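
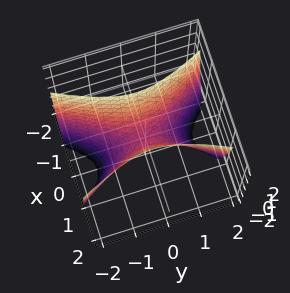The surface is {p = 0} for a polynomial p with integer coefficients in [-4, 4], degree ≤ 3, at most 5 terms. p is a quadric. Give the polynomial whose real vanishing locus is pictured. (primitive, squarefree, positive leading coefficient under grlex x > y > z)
3*x^2 - y^2 - z

1. deg p = 2.
2. Symmetries: mirror symmetry x ↦ −x ⇒ only even powers of x; the y ↦ −y reflection is a symmetry, so y appears only in even powers.
3. Checking where it meets the axes: it crosses the y-axis at the gridline y = 0; it crosses the x-axis at the gridline x = 0.
4. These observations pin down the coefficients.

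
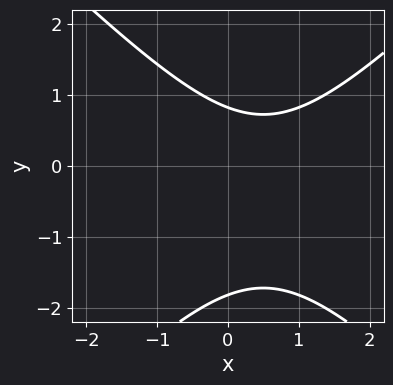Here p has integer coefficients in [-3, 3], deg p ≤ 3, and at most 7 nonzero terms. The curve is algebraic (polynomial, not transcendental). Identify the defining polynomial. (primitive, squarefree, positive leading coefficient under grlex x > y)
2*x^2 - 2*y^2 - 2*x - 2*y + 3

deg p = 2. A generic line meets the curve in up to 2 points.
Reading off the gridlines: the curve avoids every integer x-axis point in the box.
Fitting integer coefficients to these (and the overall shape) gives p.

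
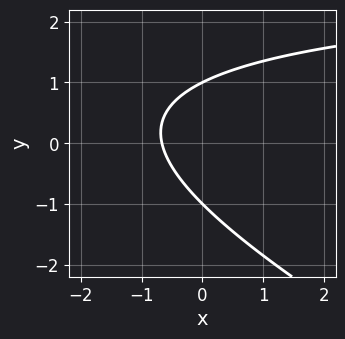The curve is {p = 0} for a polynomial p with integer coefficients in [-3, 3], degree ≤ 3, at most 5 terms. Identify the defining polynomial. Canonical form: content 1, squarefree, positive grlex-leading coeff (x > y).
x*y + 2*y^2 - 3*x - 2

1. The degree is 2 — no degree-1 curve has this shape.
2. From the visible intercepts: the y-axis gridline crossings are at y ∈ {-1, 1}.
3. Together with the visible shape, these determine p as stated.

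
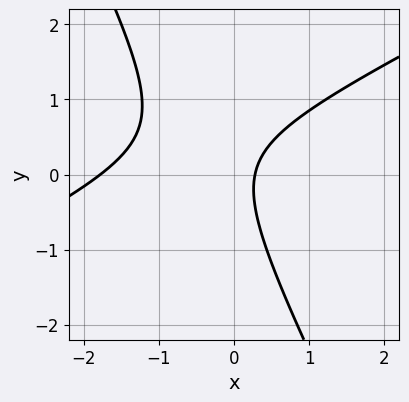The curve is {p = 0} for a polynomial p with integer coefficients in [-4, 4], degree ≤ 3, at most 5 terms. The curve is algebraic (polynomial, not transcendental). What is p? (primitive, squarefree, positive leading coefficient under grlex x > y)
(a) Degree: the shape is more complex than any degree-1 curve, so deg p = 2.
(b) Reading off the gridlines: no y-intercept at any integer in the box.
(c) Assembling these constraints gives the stated polynomial.

2*x^2 - 3*x*y - 2*y^2 + 3*x - 1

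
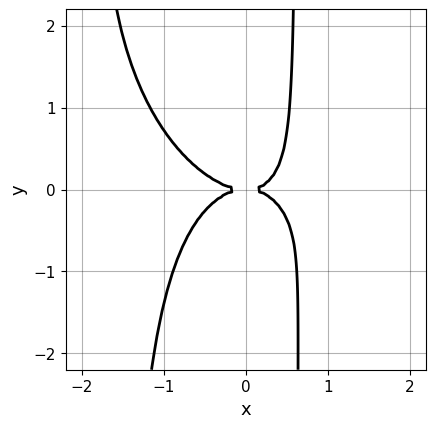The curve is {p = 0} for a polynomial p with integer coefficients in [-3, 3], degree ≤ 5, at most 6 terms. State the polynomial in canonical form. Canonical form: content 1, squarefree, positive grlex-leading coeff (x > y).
3*x^4 + 2*x^3*y + 3*x^2*y^2 + 3*x*y^2 - 3*y^2

First, the degree is 4 — no degree-3 curve has this shape.
Then, reading off the gridlines: it crosses the y-axis at the gridline y = 0; it crosses the x-axis at the gridline x = 0.
Finally, matching integer coefficients to the picture gives p.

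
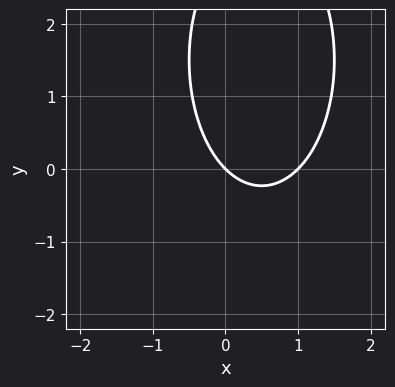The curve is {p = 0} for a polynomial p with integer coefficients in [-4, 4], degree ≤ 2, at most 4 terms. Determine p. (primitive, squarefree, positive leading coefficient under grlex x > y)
Degree: the shape is more complex than any degree-1 curve, so deg p = 2.
From the visible intercepts: one y-axis crossing is at y = 0; the x-axis gridline crossings are at x ∈ {0, 1}.
Together with the visible shape, these determine p as stated.

3*x^2 + y^2 - 3*x - 3*y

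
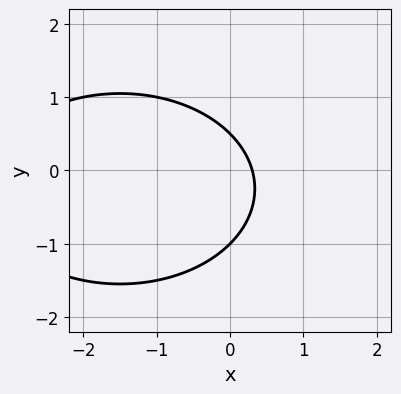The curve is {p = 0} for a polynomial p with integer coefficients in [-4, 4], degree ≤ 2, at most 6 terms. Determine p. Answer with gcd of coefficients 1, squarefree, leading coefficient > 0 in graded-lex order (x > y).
x^2 + 2*y^2 + 3*x + y - 1

1. The degree is 2 — no degree-1 curve has this shape.
2. Against the integer gridlines: it crosses the y-axis at the gridline y = -1.
3. Assembling these constraints gives the stated polynomial.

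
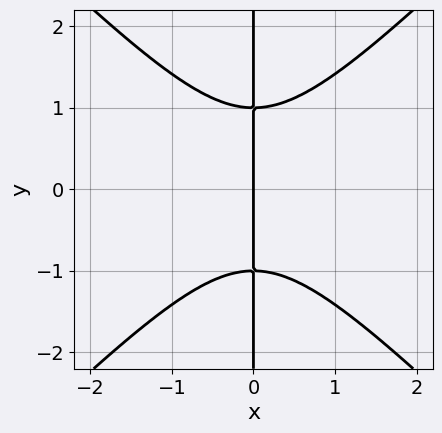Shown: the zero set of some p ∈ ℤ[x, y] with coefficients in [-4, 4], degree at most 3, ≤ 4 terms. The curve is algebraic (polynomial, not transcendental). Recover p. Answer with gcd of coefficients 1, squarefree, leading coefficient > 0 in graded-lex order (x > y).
First, the degree is 3 — a generic line meets the curve in up to 3 points.
Then, symmetries: it's symmetric under y → −y, forcing even powers of y.
Next, observable constraints: every point of the y-axis in the box is on the curve; one x-axis crossing is at x = 0.
Finally, assembling these constraints gives the stated polynomial.

x^3 - x*y^2 + x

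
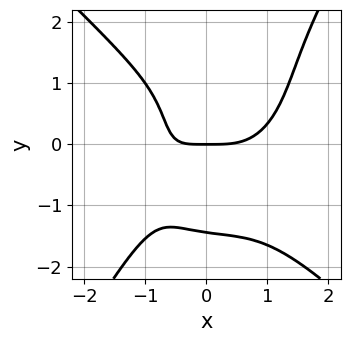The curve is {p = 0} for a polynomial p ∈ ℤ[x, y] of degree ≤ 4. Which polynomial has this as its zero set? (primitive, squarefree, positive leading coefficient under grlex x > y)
2*x^4 + x*y^3 - y^4 - 3*x*y - 3*y

First, the degree is 4 — a generic line meets the curve in up to 4 points.
Next, from the axis intercepts and sections: one x-axis crossing is at x = 0; one y-axis crossing is at y = 0.
Finally, together with the visible shape, these determine p as stated.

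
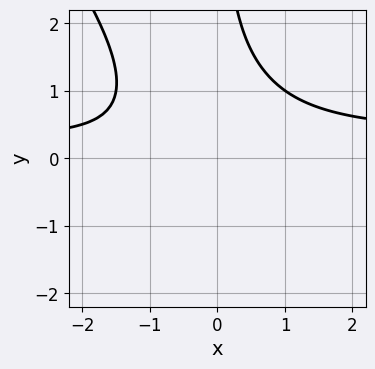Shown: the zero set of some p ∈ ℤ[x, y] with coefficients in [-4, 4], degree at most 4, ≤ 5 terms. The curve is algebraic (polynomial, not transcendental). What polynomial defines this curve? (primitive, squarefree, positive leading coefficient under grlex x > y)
3*x^2*y + 2*x*y^2 - x^2 - x - 3

1. The degree is 3 — no degree-2 curve has this shape.
2. Checking where it meets the axes: it misses every integer gridline on the x-axis; the curve avoids every integer y-axis point in the box.
3. Together with the visible shape, these determine p as stated.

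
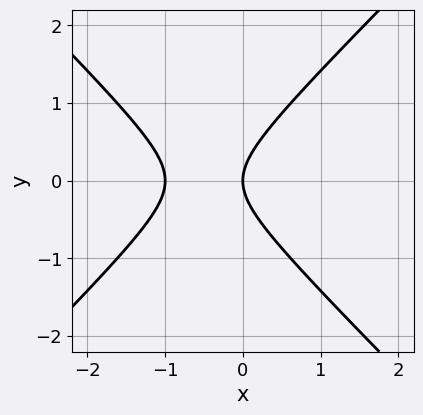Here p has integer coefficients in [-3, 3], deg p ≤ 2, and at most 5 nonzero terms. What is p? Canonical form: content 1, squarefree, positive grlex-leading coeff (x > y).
x^2 - y^2 + x

First, the degree is 2 — no degree-1 curve has this shape.
Then, symmetries: the y ↦ −y reflection is a symmetry, so y appears only in even powers.
Next, checking where it meets the axes: it meets the y-axis at y = 0 (among the integer gridlines); the x-axis gridline crossings are at x ∈ {-1, 0}.
Finally, together with the visible shape, these determine p as stated.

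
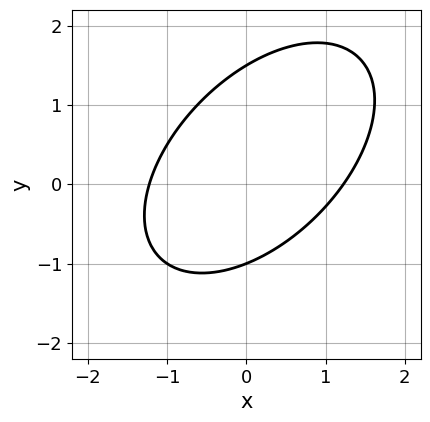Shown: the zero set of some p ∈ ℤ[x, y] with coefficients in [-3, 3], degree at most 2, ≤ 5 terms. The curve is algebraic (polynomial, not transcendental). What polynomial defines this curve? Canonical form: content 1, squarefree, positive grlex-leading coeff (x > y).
1. deg p = 2. The shape is more complex than any degree-1 curve.
2. Checking where it meets the axes: one y-axis crossing is at y = -1.
3. Together with the visible shape, these determine p as stated.

2*x^2 - 2*x*y + 2*y^2 - y - 3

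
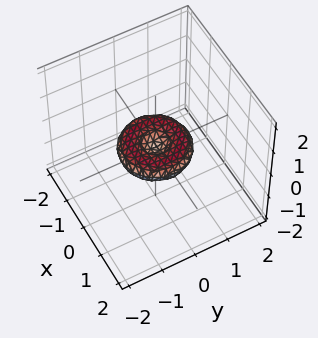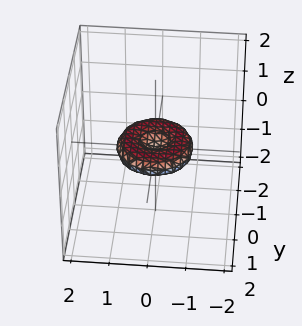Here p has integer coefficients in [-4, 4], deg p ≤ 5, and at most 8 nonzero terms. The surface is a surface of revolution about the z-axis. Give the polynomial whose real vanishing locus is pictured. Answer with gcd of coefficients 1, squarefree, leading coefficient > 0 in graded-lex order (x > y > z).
x^4 + 2*x^2*y^2 + y^4 - x^2 - y^2 + 3*z^2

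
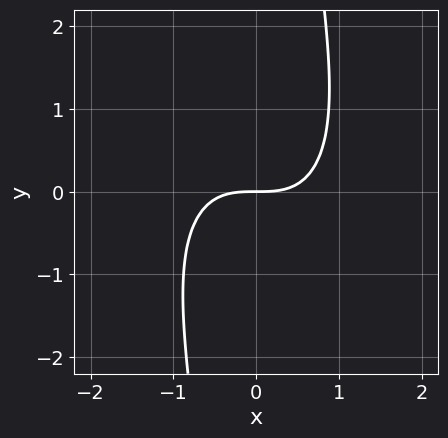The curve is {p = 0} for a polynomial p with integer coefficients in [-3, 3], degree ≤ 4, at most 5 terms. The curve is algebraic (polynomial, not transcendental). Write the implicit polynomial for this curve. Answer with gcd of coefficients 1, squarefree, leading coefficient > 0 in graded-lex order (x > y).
deg p = 3. No degree-2 curve has this shape.
Observable constraints: it crosses the x-axis at the gridline x = 0; it crosses the y-axis at the gridline y = 0.
The integer polynomial consistent with all of this is the stated p.

2*x^3 + x^2*y + x*y^2 - 3*y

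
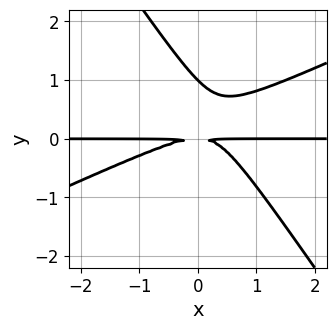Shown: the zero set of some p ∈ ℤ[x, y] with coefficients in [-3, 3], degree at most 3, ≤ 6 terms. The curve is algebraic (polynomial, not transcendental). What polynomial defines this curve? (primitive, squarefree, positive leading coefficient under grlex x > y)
The degree is 3 — the shape is more complex than any degree-2 curve.
From the axis intercepts and sections: one y-axis crossing is at y = 1; the visible x-axis segment lies entirely on the curve.
Fitting integer coefficients to these (and the overall shape) gives p.

2*x^2*y - 3*x*y^2 - 3*y^3 + 3*y^2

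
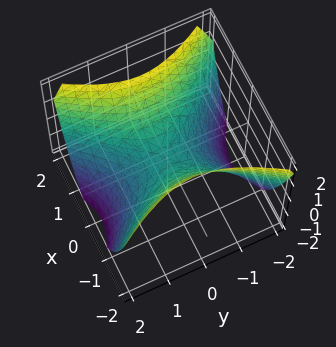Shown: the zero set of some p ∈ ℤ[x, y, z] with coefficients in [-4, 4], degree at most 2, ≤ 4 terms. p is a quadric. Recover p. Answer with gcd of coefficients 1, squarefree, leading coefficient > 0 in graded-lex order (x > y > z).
3*x^2 - 2*y^2 - 3*z

First, the degree is 2 — a hyperbolic paraboloid; a quadric.
Next, symmetries: mirror symmetry x ↦ −x ⇒ only even powers of x; mirror symmetry y ↦ −y ⇒ only even powers of y.
Then, observable constraints: it meets the y-axis at y = 0 (among the integer gridlines); it crosses the x-axis at the gridline x = 0; it meets the z-axis at z = 0 (among the integer gridlines).
Finally, the integer polynomial consistent with all of this is the stated p.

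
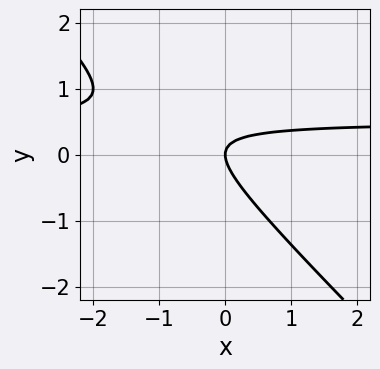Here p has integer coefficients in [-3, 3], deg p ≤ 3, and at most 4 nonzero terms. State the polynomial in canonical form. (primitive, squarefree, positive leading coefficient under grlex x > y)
2*x*y + 2*y^2 - x

1. Degree: no degree-1 curve has this shape, so deg p = 2.
2. From the visible intercepts: one x-axis crossing is at x = 0; it meets the y-axis at y = 0 (among the integer gridlines).
3. Fitting integer coefficients to these (and the overall shape) gives p.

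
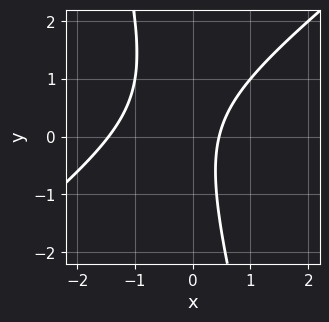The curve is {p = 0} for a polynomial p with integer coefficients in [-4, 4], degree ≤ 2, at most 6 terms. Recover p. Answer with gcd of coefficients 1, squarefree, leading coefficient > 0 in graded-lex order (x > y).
3*x^2 - 3*x*y - y^2 + 3*x - 2

1. The degree is 2 — the shape is more complex than any degree-1 curve.
2. From the visible intercepts: no y-intercept at any integer in the box.
3. Putting this together gives p.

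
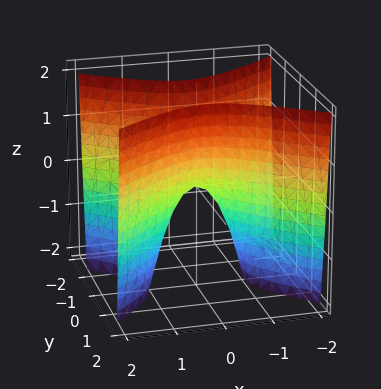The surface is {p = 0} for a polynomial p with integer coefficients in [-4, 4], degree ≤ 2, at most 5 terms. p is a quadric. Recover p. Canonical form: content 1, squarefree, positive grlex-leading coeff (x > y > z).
1. The degree is 2 — a hyperbolic paraboloid; a quadric.
2. Symmetries: mirror symmetry y ↦ −y ⇒ only even powers of y; mirror symmetry x ↦ −x ⇒ only even powers of x.
3. From the axis intercepts and sections: it crosses the z-axis at the gridline z = 0; one x-axis crossing is at x = 0; it meets the y-axis at y = 0 (among the integer gridlines).
4. The integer polynomial consistent with all of this is the stated p.

2*x^2 - 3*y^2 + z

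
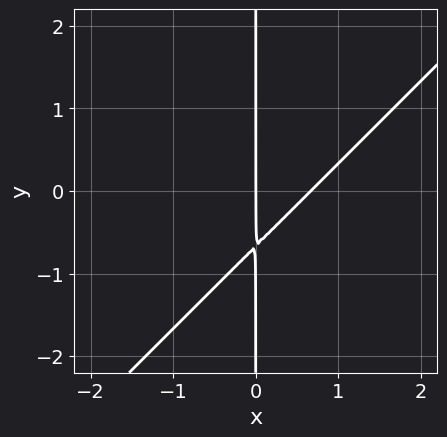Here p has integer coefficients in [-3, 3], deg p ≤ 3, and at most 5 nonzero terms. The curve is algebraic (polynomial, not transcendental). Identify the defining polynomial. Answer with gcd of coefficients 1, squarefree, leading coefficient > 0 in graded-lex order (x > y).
First, degree: a generic line meets the curve in up to 2 points, so deg p = 2.
Then, reading off the gridlines: it crosses the x-axis at the gridline x = 0; every point of the y-axis in the box is on the curve.
Finally, assembling these constraints gives the stated polynomial.

3*x^2 - 3*x*y - 2*x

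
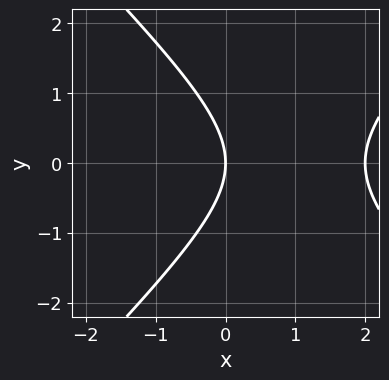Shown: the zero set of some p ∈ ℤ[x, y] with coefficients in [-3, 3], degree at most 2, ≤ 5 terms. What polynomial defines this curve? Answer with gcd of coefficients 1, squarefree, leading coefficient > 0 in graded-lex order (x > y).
x^2 - y^2 - 2*x

Degree: a generic line meets the curve in up to 2 points, so deg p = 2.
Symmetries: mirror symmetry y ↦ −y ⇒ only even powers of y.
From the visible intercepts: it meets the y-axis at y = 0 (among the integer gridlines); the x-axis gridline crossings are at x ∈ {0, 2}.
Solving for integer coefficients yields p as stated.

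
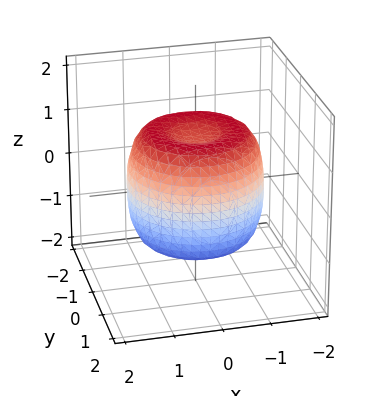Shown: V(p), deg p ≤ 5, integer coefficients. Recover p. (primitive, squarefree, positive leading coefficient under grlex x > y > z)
2*x^4 + 4*x^2*y^2 + 2*y^4 - 3*x^2 - 3*y^2 + 2*z^2 - 2

First, deg p = 4. No degree-3 surface has this shape.
Next, by symmetry, the surface is invariant under rotation about z: p = q(x² + y², z).
Then, from the visible intercepts: a circular section at z = -1 has radius between 1 and 2; among the integer gridlines, it crosses the z-axis at z ∈ {-1, 1}.
Finally, matching integer coefficients to the picture gives p.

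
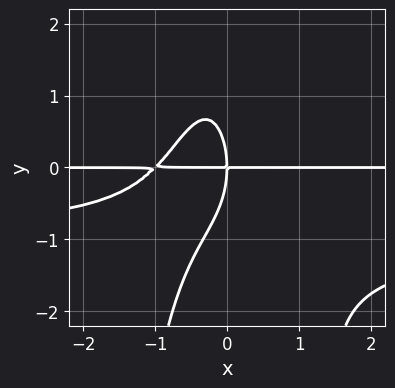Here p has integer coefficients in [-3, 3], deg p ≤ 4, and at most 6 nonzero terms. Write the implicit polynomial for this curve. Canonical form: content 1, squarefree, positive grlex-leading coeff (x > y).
3*x^2*y^2 + 3*x^2*y + y^3 + 3*x*y

First, deg p = 4. A generic line meets the curve in up to 4 points.
Then, checking where it meets the axes: every point of the x-axis in the box is on the curve; it crosses the y-axis at the gridline y = 0.
Finally, fitting integer coefficients to these (and the overall shape) gives p.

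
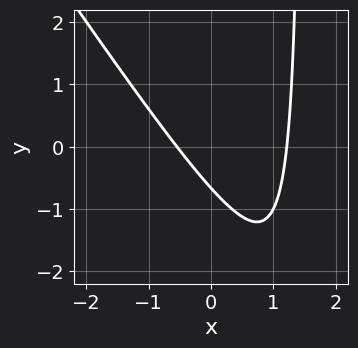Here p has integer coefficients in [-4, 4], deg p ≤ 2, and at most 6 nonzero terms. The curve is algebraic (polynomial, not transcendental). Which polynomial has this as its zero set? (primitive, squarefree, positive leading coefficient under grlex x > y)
Degree: the shape is more complex than any degree-1 curve, so deg p = 2.
The integer polynomial consistent with all of this is the stated p.

3*x^2 + 2*x*y - 2*x - 3*y - 2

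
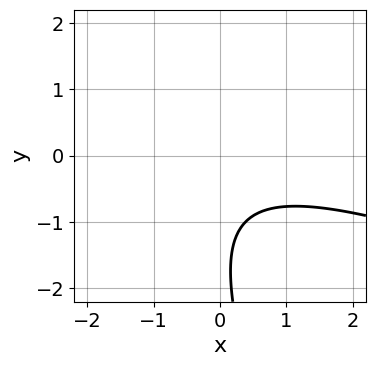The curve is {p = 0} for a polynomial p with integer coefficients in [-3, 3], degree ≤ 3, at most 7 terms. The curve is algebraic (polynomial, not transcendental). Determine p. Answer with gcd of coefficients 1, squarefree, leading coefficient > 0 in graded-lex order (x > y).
Degree: a generic line meets the curve in up to 2 points, so deg p = 2.
From the visible intercepts: it misses every integer gridline on the x-axis; it misses every integer gridline on the y-axis.
Putting this together gives p.

x^2 + 3*x*y + y^2 + 3*y + 3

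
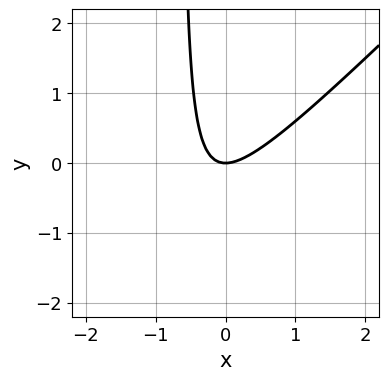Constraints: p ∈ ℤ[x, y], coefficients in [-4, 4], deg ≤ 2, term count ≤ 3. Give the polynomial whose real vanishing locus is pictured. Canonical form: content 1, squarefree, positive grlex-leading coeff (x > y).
Degree: a generic line meets the curve in up to 2 points, so deg p = 2.
From the visible intercepts: it crosses the y-axis at the gridline y = 0; it meets the x-axis at x = 0 (among the integer gridlines).
The integer polynomial consistent with all of this is the stated p.

3*x^2 - 3*x*y - 2*y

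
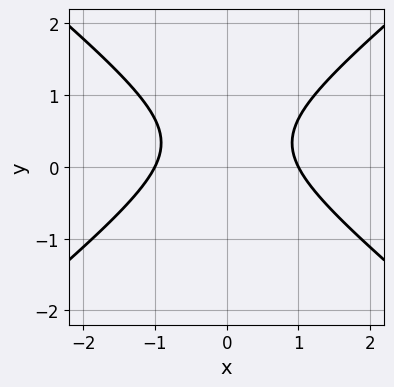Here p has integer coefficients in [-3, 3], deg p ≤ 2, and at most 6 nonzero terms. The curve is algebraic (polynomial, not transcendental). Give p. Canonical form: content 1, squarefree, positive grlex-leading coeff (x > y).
2*x^2 - 3*y^2 + 2*y - 2

First, deg p = 2.
Next, symmetries: it's symmetric under x → −x, forcing even powers of x.
Next, from the axis intercepts and sections: no y-intercept at any integer in the box; among the integer gridlines, it crosses the x-axis at x ∈ {-1, 1}.
Finally, together with the visible shape, these determine p as stated.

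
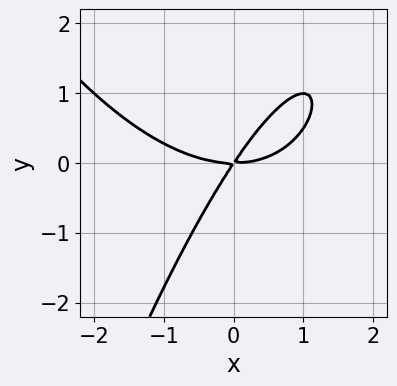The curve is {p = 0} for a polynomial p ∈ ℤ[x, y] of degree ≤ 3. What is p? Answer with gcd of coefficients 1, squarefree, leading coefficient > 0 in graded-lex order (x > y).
x^3 - 3*x*y + 2*y^2

1. The degree is 3 — the shape is more complex than any degree-2 curve.
2. Against the integer gridlines: it meets the y-axis at y = 0 (among the integer gridlines); one x-axis crossing is at x = 0.
3. Matching integer coefficients to the picture gives p.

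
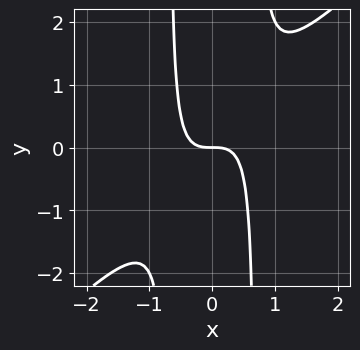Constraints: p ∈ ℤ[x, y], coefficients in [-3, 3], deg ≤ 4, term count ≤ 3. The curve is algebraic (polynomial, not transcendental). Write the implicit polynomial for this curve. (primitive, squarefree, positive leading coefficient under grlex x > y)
1. deg p = 3. The shape is more complex than any degree-2 curve.
2. Checking where it meets the axes: one x-axis crossing is at x = 0; it crosses the y-axis at the gridline y = 0.
3. Fitting integer coefficients to these (and the overall shape) gives p.

2*x^3 - 2*x^2*y + y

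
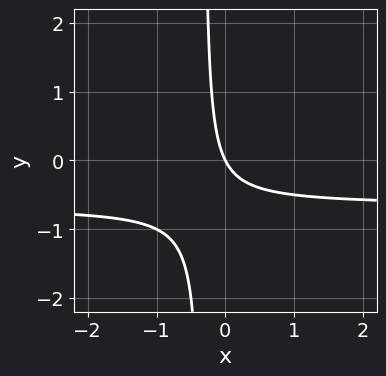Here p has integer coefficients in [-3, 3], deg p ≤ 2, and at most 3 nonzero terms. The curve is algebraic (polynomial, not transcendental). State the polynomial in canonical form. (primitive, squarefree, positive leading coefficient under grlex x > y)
1. The degree is 2 — the shape is more complex than any degree-1 curve.
2. From the visible intercepts: it crosses the x-axis at the gridline x = 0; it meets the y-axis at y = 0 (among the integer gridlines).
3. Matching integer coefficients to the picture gives p.

3*x*y + 2*x + y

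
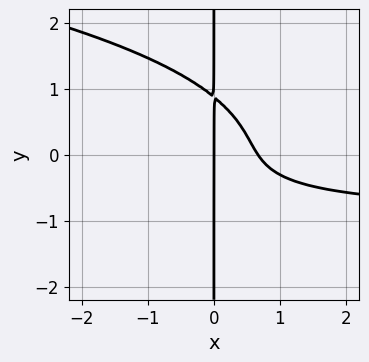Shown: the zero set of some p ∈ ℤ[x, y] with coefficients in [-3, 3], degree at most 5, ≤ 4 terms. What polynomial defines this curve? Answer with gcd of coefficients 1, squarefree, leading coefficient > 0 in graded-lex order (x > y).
3*x*y^3 + 3*x^2*y + 3*x^2 - 2*x

(a) Degree: a generic line meets the curve in up to 4 points, so deg p = 4.
(b) Checking where it meets the axes: the visible y-axis segment lies entirely on the curve; it crosses the x-axis at the gridline x = 0.
(c) These observations pin down the coefficients.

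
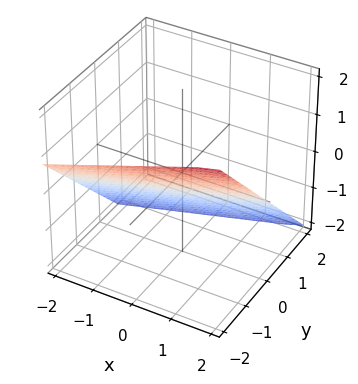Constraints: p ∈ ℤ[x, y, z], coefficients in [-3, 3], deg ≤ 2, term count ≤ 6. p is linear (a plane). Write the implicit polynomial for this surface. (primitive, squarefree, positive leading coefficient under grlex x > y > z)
deg p = 1. Every cross-section is a straight line — this is a plane.
Checking where it meets the axes: it crosses the x-axis at the gridline x = 2.
Solving for integer coefficients yields p as stated.

x - 3*y - 3*z - 2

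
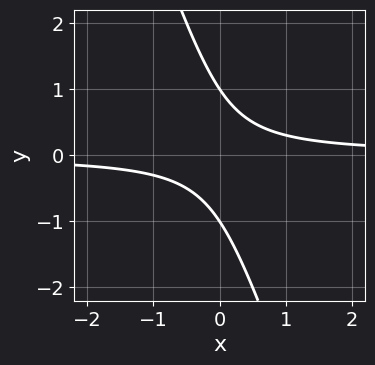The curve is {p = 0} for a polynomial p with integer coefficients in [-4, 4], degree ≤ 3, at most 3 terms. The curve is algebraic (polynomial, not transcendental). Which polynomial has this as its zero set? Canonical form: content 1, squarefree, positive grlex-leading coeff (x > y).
3*x*y + y^2 - 1

deg p = 2.
From the axis intercepts and sections: the y-axis gridline crossings are at y ∈ {-1, 1}; no x-intercept at any integer in the box.
Solving for integer coefficients yields p as stated.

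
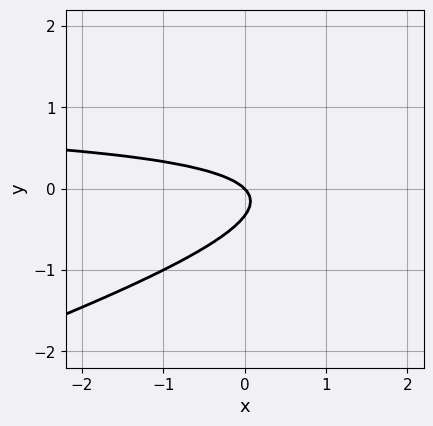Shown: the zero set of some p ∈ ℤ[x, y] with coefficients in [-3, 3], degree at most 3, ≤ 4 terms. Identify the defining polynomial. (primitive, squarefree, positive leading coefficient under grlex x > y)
(a) The degree is 2 — no degree-1 curve has this shape.
(b) From the visible intercepts: it crosses the y-axis at the gridline y = 0; it crosses the x-axis at the gridline x = 0.
(c) Fitting integer coefficients to these (and the overall shape) gives p.

x*y - 3*y^2 - x - y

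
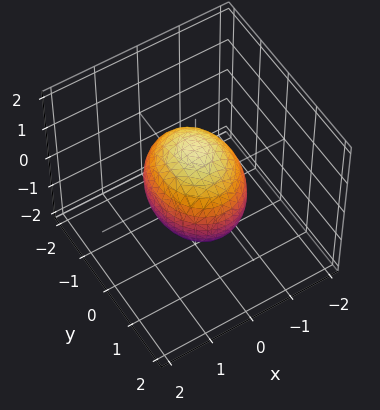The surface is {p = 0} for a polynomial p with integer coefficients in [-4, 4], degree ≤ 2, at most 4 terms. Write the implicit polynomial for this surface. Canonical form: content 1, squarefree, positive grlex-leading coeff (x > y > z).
3*x^2 + 2*y^2 + 2*z^2 - 3

First, the degree is 2 — bounded and convex; a quadric.
Next, symmetries: the x ↦ −x reflection is a symmetry, so x appears only in even powers; the z ↦ −z reflection is a symmetry, so z appears only in even powers; mirror symmetry y ↦ −y ⇒ only even powers of y.
Then, checking where it meets the axes: the x-axis gridline crossings are at x ∈ {-1, 1}.
Finally, putting this together gives p.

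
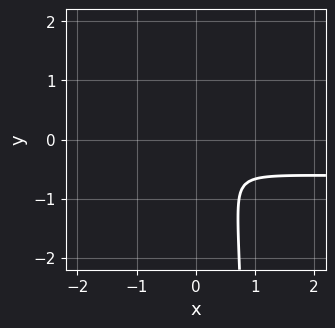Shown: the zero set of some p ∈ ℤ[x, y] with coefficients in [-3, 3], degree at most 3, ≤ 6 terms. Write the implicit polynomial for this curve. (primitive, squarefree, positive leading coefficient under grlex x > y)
1. Degree: a generic line meets the curve in up to 3 points, so deg p = 3.
2. Putting this together gives p.

3*x^2*y - 2*x*y^2 + 2*x^2 + 2*y^2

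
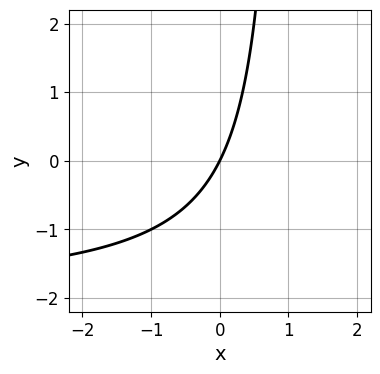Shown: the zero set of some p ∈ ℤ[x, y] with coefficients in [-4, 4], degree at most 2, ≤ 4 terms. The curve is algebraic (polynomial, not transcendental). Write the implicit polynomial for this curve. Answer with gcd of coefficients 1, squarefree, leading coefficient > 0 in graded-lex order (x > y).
x*y + 2*x - y

(a) Degree: no degree-1 curve has this shape, so deg p = 2.
(b) Reading off the gridlines: one y-axis crossing is at y = 0; one x-axis crossing is at x = 0.
(c) These observations pin down the coefficients.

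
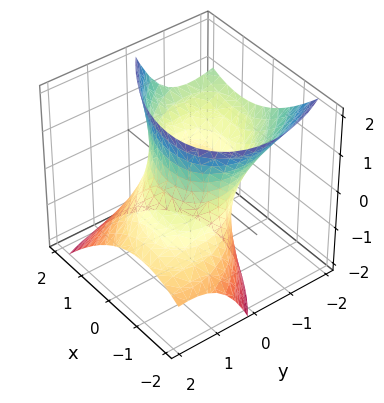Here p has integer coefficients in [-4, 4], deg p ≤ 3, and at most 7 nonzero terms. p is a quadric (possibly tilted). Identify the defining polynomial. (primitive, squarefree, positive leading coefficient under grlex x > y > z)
The degree is 2 — no degree-1 surface has this shape.
From the visible intercepts: it misses every integer gridline on the z-axis.
These observations pin down the coefficients.

2*x^2 + 2*x*y + 2*y^2 + 3*y*z - z^2 - 3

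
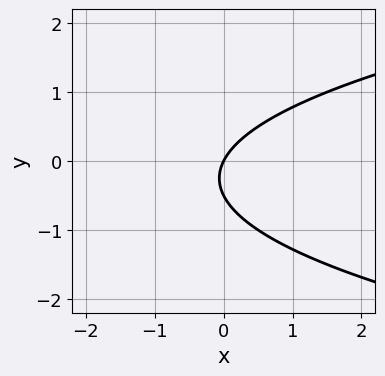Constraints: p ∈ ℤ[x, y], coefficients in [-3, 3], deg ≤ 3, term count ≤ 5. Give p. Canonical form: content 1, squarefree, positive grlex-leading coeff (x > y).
deg p = 2. The shape is more complex than any degree-1 curve.
Reading off the gridlines: it crosses the y-axis at the gridline y = 0; one x-axis crossing is at x = 0.
Fitting integer coefficients to these (and the overall shape) gives p.

2*y^2 - 2*x + y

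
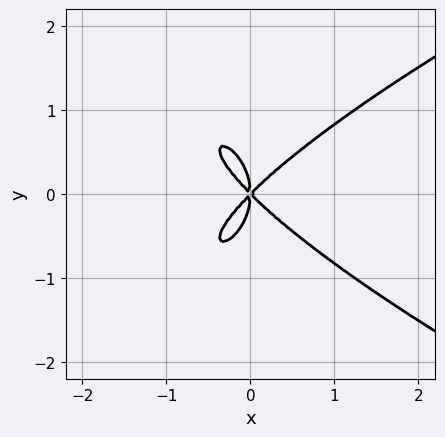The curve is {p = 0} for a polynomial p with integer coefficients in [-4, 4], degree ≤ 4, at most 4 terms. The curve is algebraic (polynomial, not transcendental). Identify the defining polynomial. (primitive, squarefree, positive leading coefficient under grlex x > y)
The degree is 4 — the shape is more complex than any degree-3 curve.
Symmetries: mirror symmetry y ↦ −y ⇒ only even powers of y.
Observable constraints: it meets the x-axis at x = 0 (among the integer gridlines); it crosses the y-axis at the gridline y = 0.
Solving for integer coefficients yields p as stated.

2*y^4 - 3*x^3 + 3*x*y^2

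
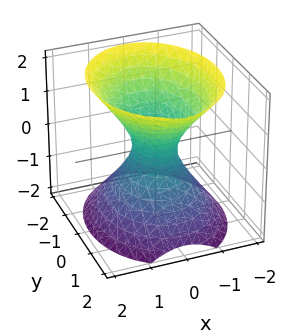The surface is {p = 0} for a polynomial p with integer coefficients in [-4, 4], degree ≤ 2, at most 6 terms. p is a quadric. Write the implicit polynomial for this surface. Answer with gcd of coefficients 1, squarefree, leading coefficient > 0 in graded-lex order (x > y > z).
1. Degree: one connected sheet with a waist; a quadric, so deg p = 2.
2. Symmetries: it's symmetric under y → −y, forcing even powers of y; it's symmetric under x → −x, forcing even powers of x; it's symmetric under z → −z, forcing even powers of z.
3. Against the integer gridlines: no z-intercept at any integer in the box.
4. Putting this together gives p.

3*x^2 + 2*y^2 - 2*z^2 - 1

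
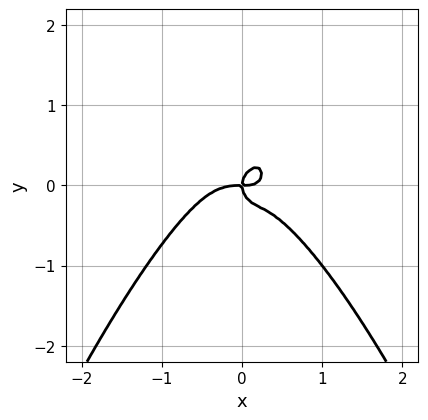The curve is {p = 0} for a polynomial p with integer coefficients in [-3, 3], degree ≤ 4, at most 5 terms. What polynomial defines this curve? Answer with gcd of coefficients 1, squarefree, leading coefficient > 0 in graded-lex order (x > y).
First, degree: the shape is more complex than any degree-3 curve, so deg p = 4.
Next, against the integer gridlines: it meets the y-axis at y = 0 (among the integer gridlines); it meets the x-axis at x = 0 (among the integer gridlines).
Finally, putting this together gives p.

3*x^4 + 2*x^2*y + 2*y^3 - x*y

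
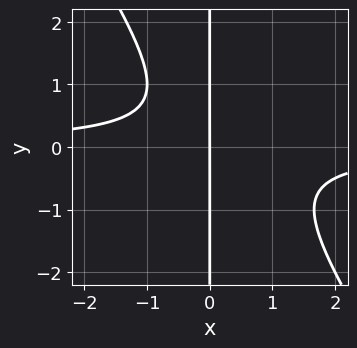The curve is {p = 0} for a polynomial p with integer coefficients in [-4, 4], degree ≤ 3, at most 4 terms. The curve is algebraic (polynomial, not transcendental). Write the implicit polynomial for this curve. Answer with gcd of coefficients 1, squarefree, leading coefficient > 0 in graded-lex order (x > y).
1. Degree: no degree-2 curve has this shape, so deg p = 3.
2. Observable constraints: it meets the x-axis at x = 0 (among the integer gridlines); every point of the y-axis in the box is on the curve.
3. Matching integer coefficients to the picture gives p.

3*x^2*y + 2*x*y^2 - x*y + 2*x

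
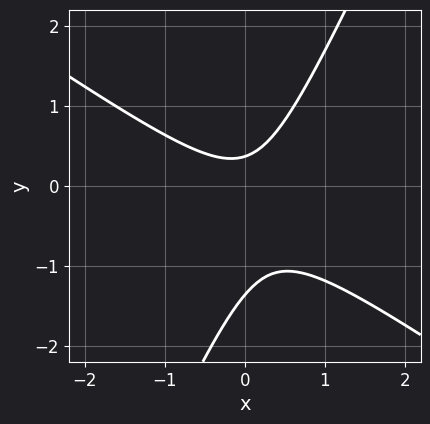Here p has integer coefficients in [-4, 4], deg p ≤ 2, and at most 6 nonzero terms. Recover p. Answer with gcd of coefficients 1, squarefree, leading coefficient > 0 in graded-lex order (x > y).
3*x^2 + 3*x*y - 2*y^2 - 2*y + 1

(a) The degree is 2 — the shape is more complex than any degree-1 curve.
(b) Observable constraints: the curve avoids every integer x-axis point in the box.
(c) Fitting integer coefficients to these (and the overall shape) gives p.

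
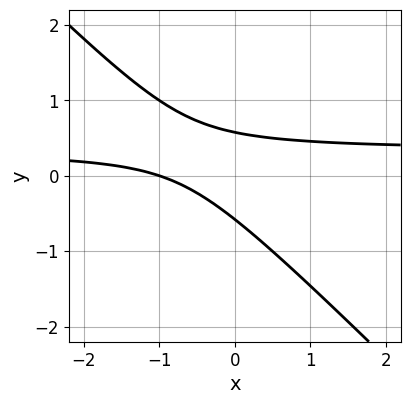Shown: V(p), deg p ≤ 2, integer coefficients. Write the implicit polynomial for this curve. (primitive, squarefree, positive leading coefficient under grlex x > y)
The degree is 2 — a generic line meets the curve in up to 2 points.
Checking where it meets the axes: one x-axis crossing is at x = -1.
Assembling these constraints gives the stated polynomial.

3*x*y + 3*y^2 - x - 1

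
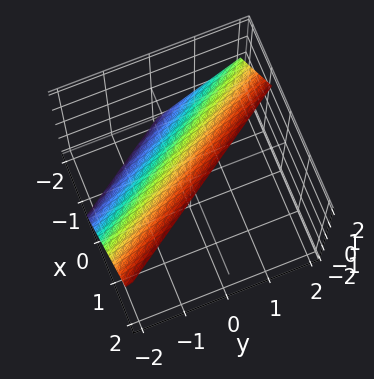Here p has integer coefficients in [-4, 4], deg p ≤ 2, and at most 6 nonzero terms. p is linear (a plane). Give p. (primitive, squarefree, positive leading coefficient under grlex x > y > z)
3*x + 2*y - 2*z + 2

Degree: every cross-section is a straight line — this is a plane, so deg p = 1.
From the axis intercepts and sections: one y-axis crossing is at y = -1; it crosses the z-axis at the gridline z = 1.
Solving for integer coefficients yields p as stated.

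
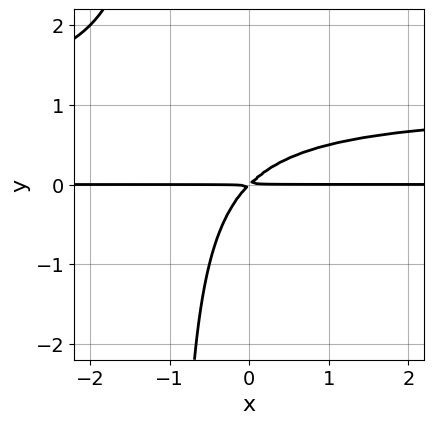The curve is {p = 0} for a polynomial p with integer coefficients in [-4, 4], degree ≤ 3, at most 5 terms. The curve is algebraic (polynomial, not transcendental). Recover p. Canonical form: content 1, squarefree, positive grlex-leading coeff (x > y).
x*y^2 - x*y + y^2

1. Degree: the shape is more complex than any degree-2 curve, so deg p = 3.
2. From the visible intercepts: every point of the x-axis in the box is on the curve.
3. Matching integer coefficients to the picture gives p.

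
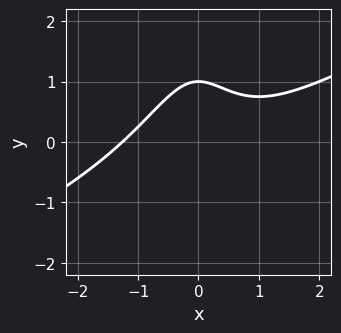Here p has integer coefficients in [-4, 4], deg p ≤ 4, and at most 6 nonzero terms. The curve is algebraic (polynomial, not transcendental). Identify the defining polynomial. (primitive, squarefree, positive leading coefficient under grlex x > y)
First, deg p = 3.
Then, checking where it meets the axes: it crosses the y-axis at the gridline y = 1.
Finally, solving for integer coefficients yields p as stated.

x^3 - 2*x^2*y - 2*y + 2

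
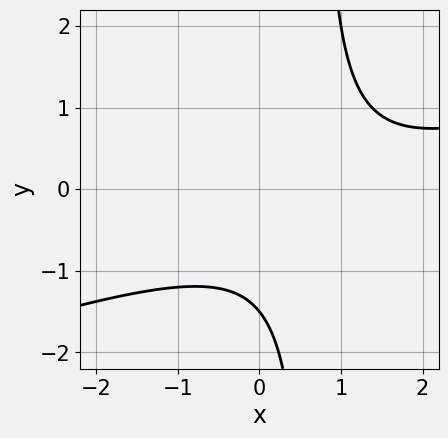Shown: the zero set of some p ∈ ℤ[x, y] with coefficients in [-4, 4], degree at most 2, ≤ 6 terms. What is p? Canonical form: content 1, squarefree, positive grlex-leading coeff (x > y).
1. The degree is 2 — the shape is more complex than any degree-1 curve.
2. From the visible intercepts: the curve avoids every integer x-axis point in the box.
3. Fitting integer coefficients to these (and the overall shape) gives p.

x^2 - 3*x*y - 2*x + 2*y + 3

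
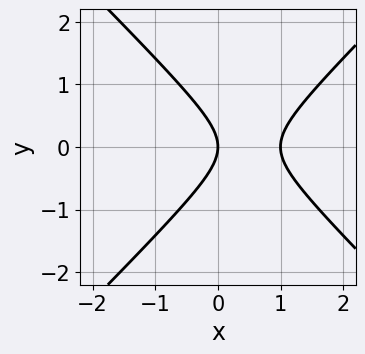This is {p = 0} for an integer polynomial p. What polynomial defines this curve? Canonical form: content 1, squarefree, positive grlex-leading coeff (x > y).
x^2 - y^2 - x

1. deg p = 2.
2. Symmetries: it's symmetric under y → −y, forcing even powers of y.
3. Observable constraints: it crosses the y-axis at the gridline y = 0; among the integer gridlines, it crosses the x-axis at x ∈ {0, 1}.
4. Solving for integer coefficients yields p as stated.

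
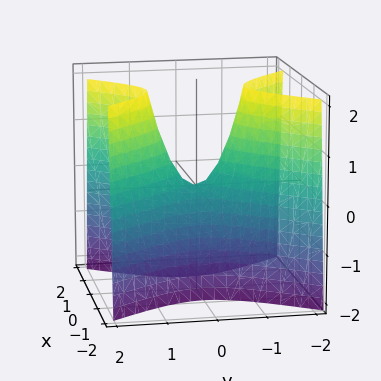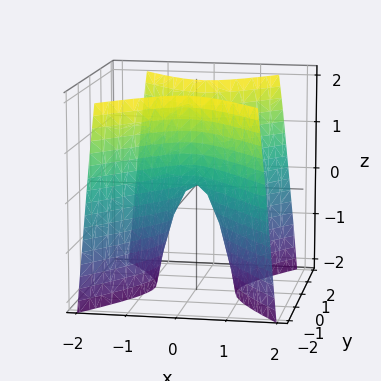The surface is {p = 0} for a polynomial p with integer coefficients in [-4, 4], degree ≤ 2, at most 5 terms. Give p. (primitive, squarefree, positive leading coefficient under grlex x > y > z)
1. The degree is 2 — a hyperbolic paraboloid; a quadric.
2. Symmetries: the y ↦ −y reflection is a symmetry, so y appears only in even powers; it's symmetric under x → −x, forcing even powers of x.
3. Observable constraints: it crosses the x-axis at the gridline x = 0; one z-axis crossing is at z = 0; it meets the y-axis at y = 0 (among the integer gridlines).
4. Assembling these constraints gives the stated polynomial.

3*x^2 - 2*y^2 + z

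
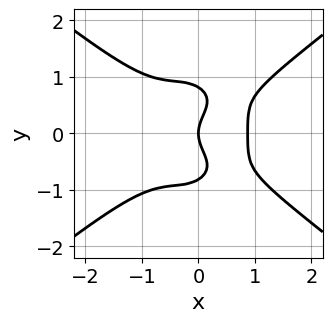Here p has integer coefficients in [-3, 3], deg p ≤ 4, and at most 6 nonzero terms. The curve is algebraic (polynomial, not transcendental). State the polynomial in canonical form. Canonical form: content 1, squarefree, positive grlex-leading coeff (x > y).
The degree is 4 — the shape is more complex than any degree-3 curve.
Symmetries: the y ↦ −y reflection is a symmetry, so y appears only in even powers.
From the visible intercepts: one y-axis crossing is at y = 0; it crosses the x-axis at the gridline x = 0.
Putting this together gives p.

3*x^4 - 3*x^2*y^2 - 3*y^4 + 2*y^2 - 2*x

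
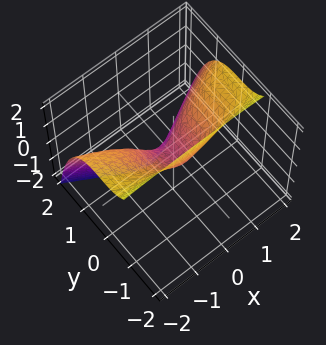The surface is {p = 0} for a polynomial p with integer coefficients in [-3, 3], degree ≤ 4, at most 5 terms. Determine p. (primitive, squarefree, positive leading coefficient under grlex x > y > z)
First, degree: a generic line meets the surface in up to 3 points, so deg p = 3.
Next, from the visible intercepts: it meets the y-axis at y = 0 (among the integer gridlines); one x-axis crossing is at x = 0.
Finally, fitting integer coefficients to these (and the overall shape) gives p.

x^2*z + 3*y^3 - 2*x^2 + z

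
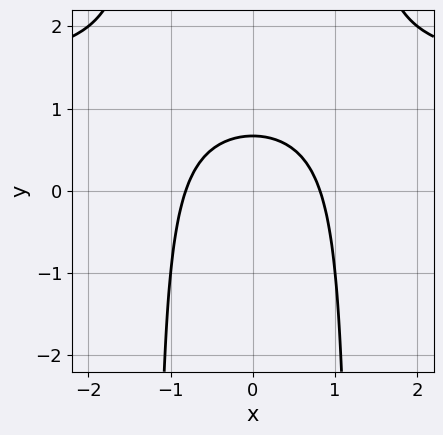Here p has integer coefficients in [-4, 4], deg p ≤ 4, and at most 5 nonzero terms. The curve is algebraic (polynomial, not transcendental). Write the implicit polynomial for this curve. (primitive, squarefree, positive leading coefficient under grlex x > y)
1. deg p = 3.
2. Symmetries: the x ↦ −x reflection is a symmetry, so x appears only in even powers.
3. Solving for integer coefficients yields p as stated.

2*x^2*y - 3*x^2 - 3*y + 2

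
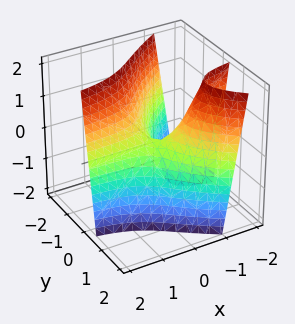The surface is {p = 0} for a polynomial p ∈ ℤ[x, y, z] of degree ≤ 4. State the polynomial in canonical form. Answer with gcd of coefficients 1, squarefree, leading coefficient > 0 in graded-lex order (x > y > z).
y^3 + 3*x*y + z

1. The degree is 3 — the shape is more complex than any degree-2 surface.
2. Reading off the gridlines: the visible x-axis segment lies entirely on the surface; one z-axis crossing is at z = 0; it meets the y-axis at y = 0 (among the integer gridlines).
3. Matching integer coefficients to the picture gives p.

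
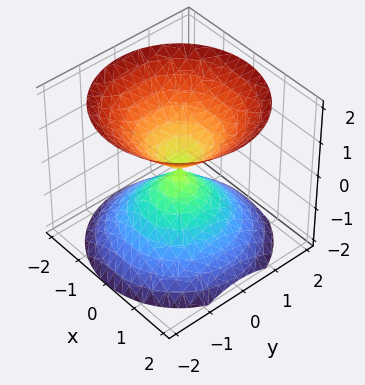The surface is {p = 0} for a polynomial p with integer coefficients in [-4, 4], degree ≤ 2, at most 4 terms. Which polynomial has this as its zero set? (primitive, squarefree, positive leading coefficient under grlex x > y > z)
I count 2 distinct pieces. They look like related sheets of one shape, so recover p as a whole.
The degree is 2 — two nappes meeting at a single point; a quadric.
Symmetries: rotational symmetry about the z-axis ⇒ p depends on x, y only through x² + y²; it's symmetric under z → −z, forcing even powers of z.
From the axis intercepts and sections: a circular section at z = -1 has radius exactly 1; it crosses the z-axis at the gridline z = 0.
Putting this together gives p.

x^2 + y^2 - z^2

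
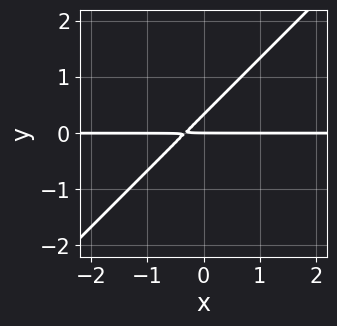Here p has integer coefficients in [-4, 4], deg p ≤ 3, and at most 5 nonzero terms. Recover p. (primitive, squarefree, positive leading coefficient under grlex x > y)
First, the degree is 2 — no degree-1 curve has this shape.
Then, checking where it meets the axes: the visible x-axis segment lies entirely on the curve; one y-axis crossing is at y = 0.
Finally, the integer polynomial consistent with all of this is the stated p.

3*x*y - 3*y^2 + y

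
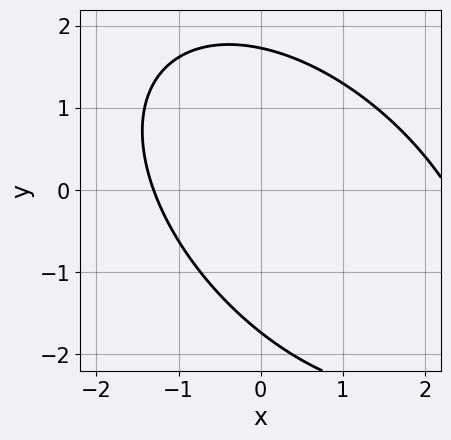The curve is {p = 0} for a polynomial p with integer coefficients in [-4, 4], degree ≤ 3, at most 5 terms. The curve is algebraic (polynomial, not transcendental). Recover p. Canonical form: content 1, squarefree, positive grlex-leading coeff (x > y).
x^2 + x*y + y^2 - x - 3

(a) Degree: a generic line meets the curve in up to 2 points, so deg p = 2.
(b) The integer polynomial consistent with all of this is the stated p.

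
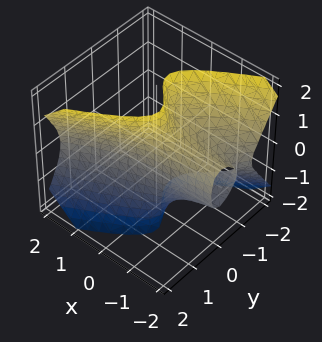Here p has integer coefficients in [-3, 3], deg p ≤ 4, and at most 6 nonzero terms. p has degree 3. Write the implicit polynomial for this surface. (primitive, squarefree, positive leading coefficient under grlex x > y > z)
2*x*y^2 + x*z^2 - 3*y^3 + y*z^2 + 1

Degree: a generic line meets the surface in up to 3 points, so deg p = 3.
Against the integer gridlines: it misses every integer gridline on the z-axis; no x-intercept at any integer in the box.
Together with the visible shape, these determine p as stated.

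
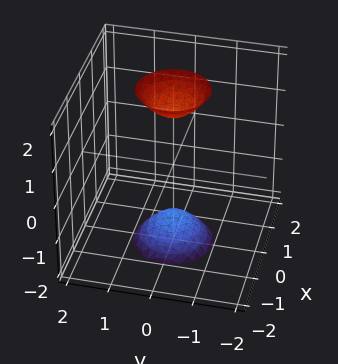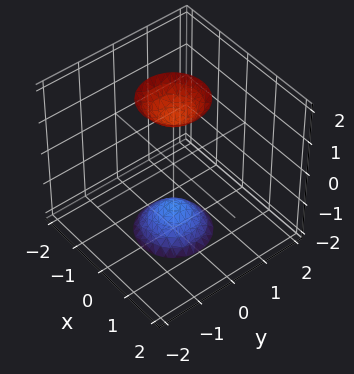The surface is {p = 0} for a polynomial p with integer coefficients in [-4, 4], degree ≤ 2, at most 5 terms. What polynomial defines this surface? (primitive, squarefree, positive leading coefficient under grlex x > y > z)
1. I count 2 distinct pieces. Treating them together as one polynomial.
2. Degree: a generic line meets the surface in up to 2 points, so deg p = 2.
3. Symmetry: the z-axis is an axis of rotation, so x and y enter only as x² + y².
4. Checking where it meets the axes: a circular section at z = -2 has radius between 0 and 1; it misses every integer gridline on the y-axis.
5. Together with the visible shape, these determine p as stated.

3*x^2 + 3*y^2 - z^2 + 2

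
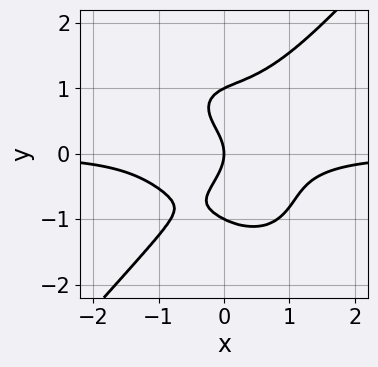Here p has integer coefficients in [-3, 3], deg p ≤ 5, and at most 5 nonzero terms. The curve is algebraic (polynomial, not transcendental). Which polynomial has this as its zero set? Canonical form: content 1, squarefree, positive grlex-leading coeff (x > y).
3*x^3*y - 2*y^4 + 2*y^2 + 2*x

(a) deg p = 4.
(b) Observable constraints: among the integer gridlines, it crosses the y-axis at y ∈ {-1, 0, 1}; one x-axis crossing is at x = 0.
(c) These observations pin down the coefficients.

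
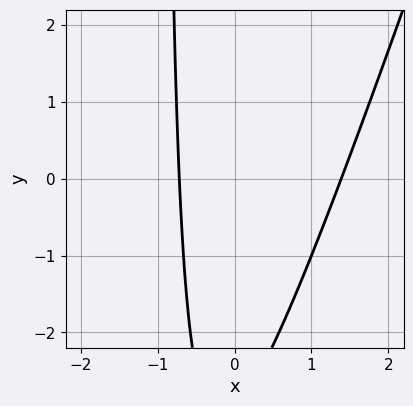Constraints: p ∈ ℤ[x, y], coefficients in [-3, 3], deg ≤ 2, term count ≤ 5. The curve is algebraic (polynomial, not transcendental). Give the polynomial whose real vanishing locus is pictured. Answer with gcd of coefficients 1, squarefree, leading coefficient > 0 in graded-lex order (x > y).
First, deg p = 2. No degree-1 curve has this shape.
Next, reading off the gridlines: no y-intercept at any integer in the box.
Finally, matching integer coefficients to the picture gives p.

3*x^2 - x*y - 2*x - y - 3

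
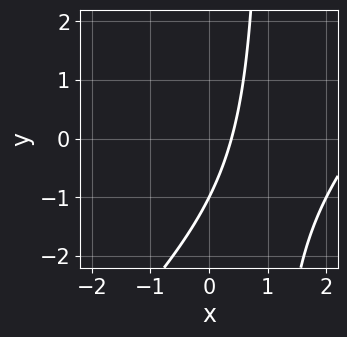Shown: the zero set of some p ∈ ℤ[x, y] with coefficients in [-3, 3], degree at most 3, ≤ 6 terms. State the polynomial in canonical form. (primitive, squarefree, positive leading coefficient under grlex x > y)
First, the degree is 2 — no degree-1 curve has this shape.
Then, from the axis intercepts and sections: it meets the y-axis at y = -1 (among the integer gridlines).
Finally, together with the visible shape, these determine p as stated.

x^2 - x*y - 3*x + y + 1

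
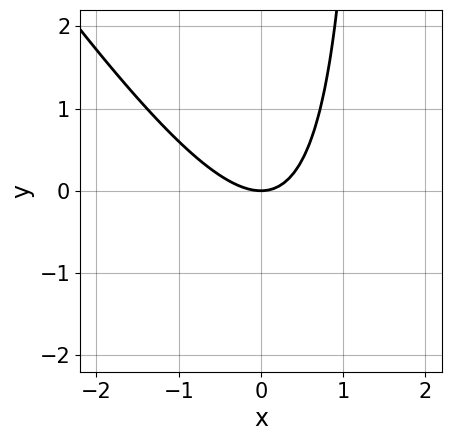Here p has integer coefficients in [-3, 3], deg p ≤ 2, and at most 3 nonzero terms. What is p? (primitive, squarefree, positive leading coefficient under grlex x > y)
3*x^2 + 2*x*y - 3*y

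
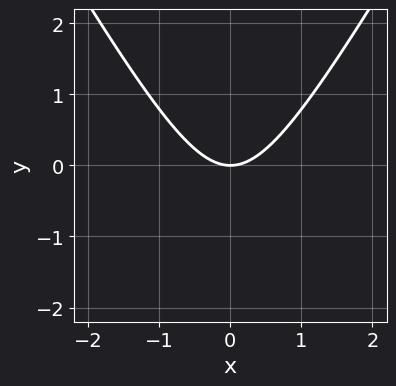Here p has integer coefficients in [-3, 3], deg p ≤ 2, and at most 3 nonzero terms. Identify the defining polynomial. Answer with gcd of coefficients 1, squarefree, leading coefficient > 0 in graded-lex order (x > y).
1. Degree: the shape is more complex than any degree-1 curve, so deg p = 2.
2. Symmetries: mirror symmetry x ↦ −x ⇒ only even powers of x.
3. Observable constraints: it crosses the y-axis at the gridline y = 0; it crosses the x-axis at the gridline x = 0.
4. These observations pin down the coefficients.

3*x^2 - y^2 - 3*y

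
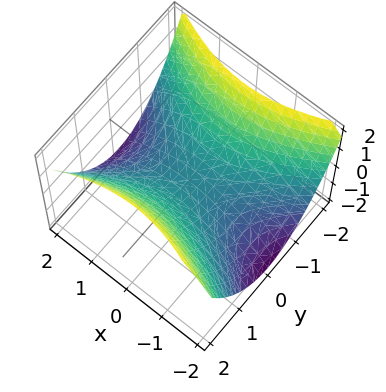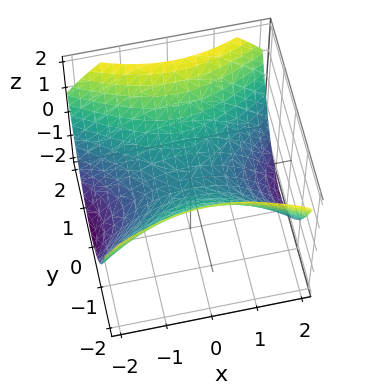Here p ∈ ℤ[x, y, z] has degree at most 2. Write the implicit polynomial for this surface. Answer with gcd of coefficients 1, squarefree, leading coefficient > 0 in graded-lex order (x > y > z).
1. Degree: a saddle surface; a quadric, so deg p = 2.
2. Symmetries: mirror symmetry y ↦ −y ⇒ only even powers of y; mirror symmetry x ↦ −x ⇒ only even powers of x.
3. Checking where it meets the axes: it meets the y-axis at y = 0 (among the integer gridlines); it meets the x-axis at x = 0 (among the integer gridlines); it crosses the z-axis at the gridline z = 0.
4. The integer polynomial consistent with all of this is the stated p.

x^2 - 2*y^2 + 3*z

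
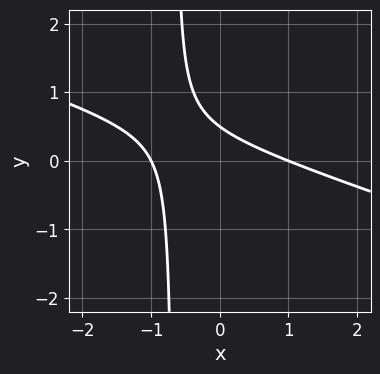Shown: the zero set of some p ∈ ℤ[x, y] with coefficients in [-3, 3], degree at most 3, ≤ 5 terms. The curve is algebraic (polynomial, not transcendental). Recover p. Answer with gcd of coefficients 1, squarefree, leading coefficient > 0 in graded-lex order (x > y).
x^2 + 3*x*y + 2*y - 1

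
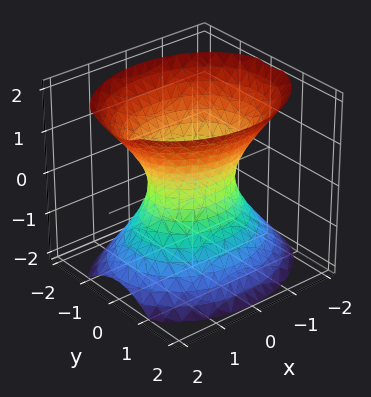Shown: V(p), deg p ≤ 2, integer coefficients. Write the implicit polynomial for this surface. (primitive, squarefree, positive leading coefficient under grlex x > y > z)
2*x^2 + 3*y^2 - 2*z^2 - 2

First, deg p = 2. An hourglass — one-sheet hyperboloid; a quadric.
Next, symmetries: it's symmetric under y → −y, forcing even powers of y; it's symmetric under z → −z, forcing even powers of z; it's symmetric under x → −x, forcing even powers of x.
Next, against the integer gridlines: the x-axis gridline crossings are at x ∈ {-1, 1}; no z-intercept at any integer in the box.
Finally, matching integer coefficients to the picture gives p.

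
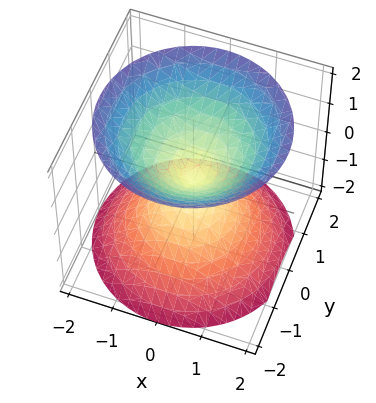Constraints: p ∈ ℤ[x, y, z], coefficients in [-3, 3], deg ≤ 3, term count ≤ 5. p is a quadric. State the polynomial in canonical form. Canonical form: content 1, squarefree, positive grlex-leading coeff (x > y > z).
1. I count 2 distinct pieces. They look like related sheets of one shape, so recover p as a whole.
2. The degree is 2 — a double cone through the origin; a quadric.
3. Symmetries: mirror symmetry z ↦ −z ⇒ only even powers of z; rotational symmetry about the z-axis ⇒ p depends on x, y only through x² + y².
4. From the visible intercepts: one y-axis crossing is at y = 0; it crosses the x-axis at the gridline x = 0.
5. Solving for integer coefficients yields p as stated.

x^2 + y^2 - z^2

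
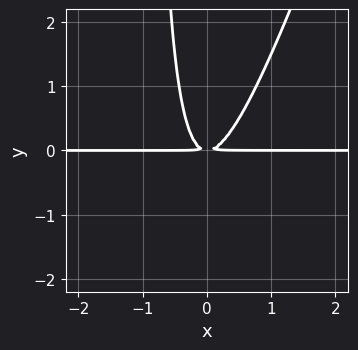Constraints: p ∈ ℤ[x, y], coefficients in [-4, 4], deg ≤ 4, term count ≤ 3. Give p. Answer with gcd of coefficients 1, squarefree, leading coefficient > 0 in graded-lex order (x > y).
1. Degree: the shape is more complex than any degree-2 curve, so deg p = 3.
2. Checking where it meets the axes: every point of the x-axis in the box is on the curve.
3. The integer polynomial consistent with all of this is the stated p.

3*x^2*y - x*y^2 - y^2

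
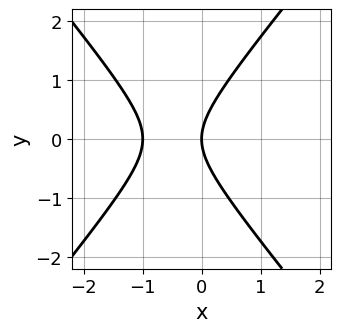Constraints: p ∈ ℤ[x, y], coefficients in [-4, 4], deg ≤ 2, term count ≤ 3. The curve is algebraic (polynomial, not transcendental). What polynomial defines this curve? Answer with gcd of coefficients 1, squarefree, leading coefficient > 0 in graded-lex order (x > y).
3*x^2 - 2*y^2 + 3*x

The degree is 2 — a generic line meets the curve in up to 2 points.
Symmetries: the y ↦ −y reflection is a symmetry, so y appears only in even powers.
Against the integer gridlines: among the integer gridlines, it crosses the x-axis at x ∈ {-1, 0}; it crosses the y-axis at the gridline y = 0.
Matching integer coefficients to the picture gives p.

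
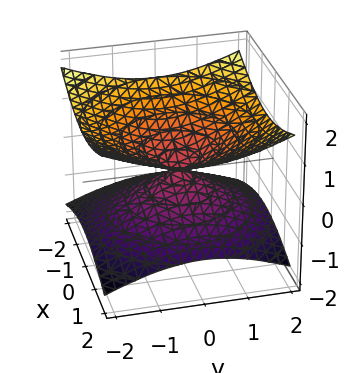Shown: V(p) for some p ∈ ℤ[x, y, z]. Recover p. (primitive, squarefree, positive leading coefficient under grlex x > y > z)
x^2 + y^2 - 3*z^2

(a) deg p = 2.
(b) By symmetry, the surface is invariant under rotation about z: p = q(x² + y², z); mirror symmetry z ↦ −z ⇒ only even powers of z.
(c) Checking where it meets the axes: a circular section at z = -1 has radius between 1 and 2; it meets the x-axis at x = 0 (among the integer gridlines); one y-axis crossing is at y = 0; it meets the z-axis at z = 0 (among the integer gridlines).
(d) Matching integer coefficients to the picture gives p.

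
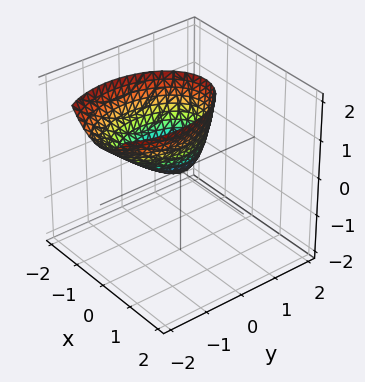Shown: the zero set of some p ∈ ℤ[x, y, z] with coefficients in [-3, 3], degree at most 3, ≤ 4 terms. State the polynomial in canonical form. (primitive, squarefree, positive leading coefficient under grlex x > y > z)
The degree is 2 — no degree-1 surface has this shape.
Checking where it meets the axes: it meets the z-axis at z = 0 (among the integer gridlines); one x-axis crossing is at x = 0; one y-axis crossing is at y = 0.
Fitting integer coefficients to these (and the overall shape) gives p.

2*x^2 + y^2 + y*z - z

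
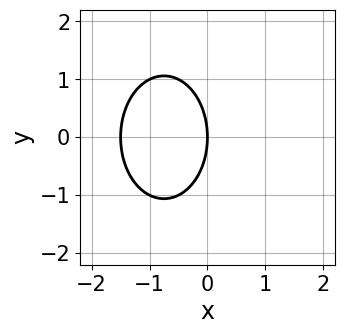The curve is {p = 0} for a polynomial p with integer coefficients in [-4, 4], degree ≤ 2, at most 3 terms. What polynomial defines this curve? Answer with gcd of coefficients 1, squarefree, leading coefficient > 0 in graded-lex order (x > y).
(a) The degree is 2 — the shape is more complex than any degree-1 curve.
(b) Symmetries: it's symmetric under y → −y, forcing even powers of y.
(c) Reading off the gridlines: it meets the x-axis at x = 0 (among the integer gridlines); it crosses the y-axis at the gridline y = 0.
(d) Assembling these constraints gives the stated polynomial.

2*x^2 + y^2 + 3*x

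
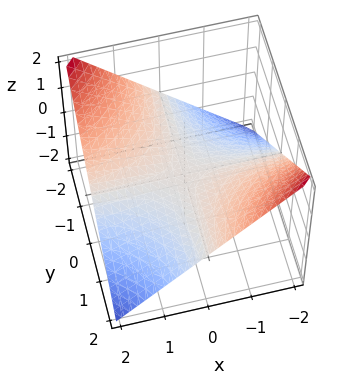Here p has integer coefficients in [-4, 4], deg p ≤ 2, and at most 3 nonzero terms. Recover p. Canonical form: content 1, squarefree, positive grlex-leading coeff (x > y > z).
(a) The degree is 2 — a hyperbolic paraboloid; a quadric.
(b) From the axis intercepts and sections: the visible x-axis segment lies entirely on the surface; it crosses the z-axis at the gridline z = 0; the visible y-axis segment lies entirely on the surface.
(c) These observations pin down the coefficients.

x*y + 2*z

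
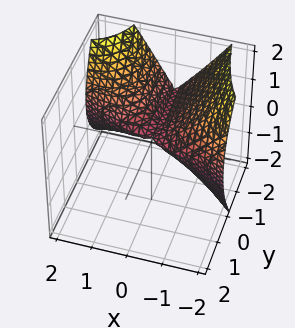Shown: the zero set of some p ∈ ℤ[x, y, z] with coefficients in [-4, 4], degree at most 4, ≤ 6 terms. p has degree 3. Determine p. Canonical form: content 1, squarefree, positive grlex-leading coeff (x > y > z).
x^3 + 3*x^2*y + x*y*z + 3*z^2

1. Degree: no degree-2 surface has this shape, so deg p = 3.
2. From the visible intercepts: every point of the y-axis in the box is on the surface; it meets the x-axis at x = 0 (among the integer gridlines); it meets the z-axis at z = 0 (among the integer gridlines).
3. Together with the visible shape, these determine p as stated.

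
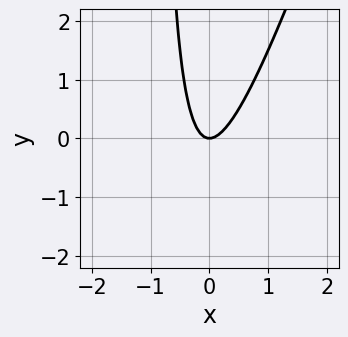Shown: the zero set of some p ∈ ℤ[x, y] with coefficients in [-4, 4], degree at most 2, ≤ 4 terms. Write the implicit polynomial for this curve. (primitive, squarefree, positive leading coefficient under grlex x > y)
3*x^2 - x*y - y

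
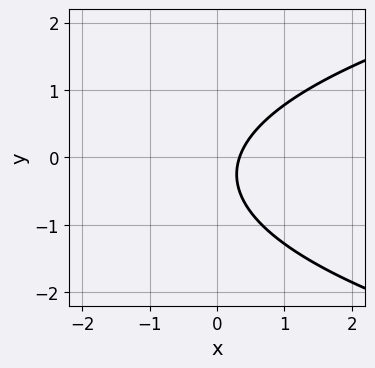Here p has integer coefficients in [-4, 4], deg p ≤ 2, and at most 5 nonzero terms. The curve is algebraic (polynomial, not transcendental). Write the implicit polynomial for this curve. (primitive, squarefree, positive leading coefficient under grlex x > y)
(a) deg p = 2.
(b) From the visible intercepts: no y-intercept at any integer in the box.
(c) These observations pin down the coefficients.

2*y^2 - 3*x + y + 1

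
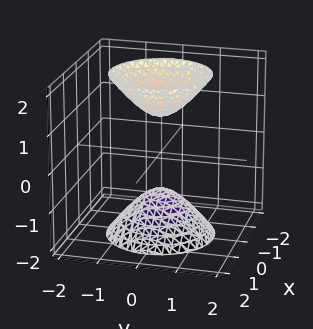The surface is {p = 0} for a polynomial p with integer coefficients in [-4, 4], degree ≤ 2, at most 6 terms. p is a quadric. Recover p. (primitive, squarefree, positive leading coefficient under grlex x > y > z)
There are 2 components. Treating them together as one polynomial.
deg p = 2. Two sheets facing apart; a quadric.
Symmetries: mirror symmetry z ↦ −z ⇒ only even powers of z; the surface is invariant under rotation about z: p = q(x² + y², z).
Checking where it meets the axes: the surface avoids every integer y-axis point in the box; the z-axis gridline crossings are at z ∈ {-1, 1}; it misses every integer gridline on the x-axis; a circular section at z = 2 has radius between 1 and 2.
Fitting integer coefficients to these (and the overall shape) gives p.

2*x^2 + 2*y^2 - z^2 + 1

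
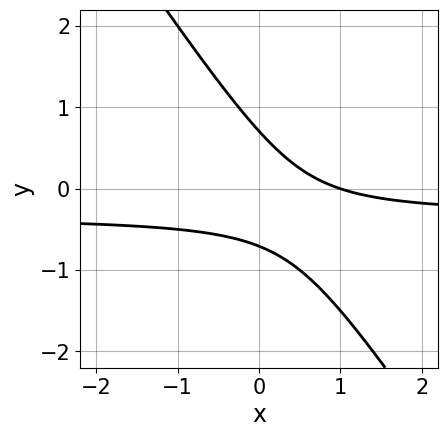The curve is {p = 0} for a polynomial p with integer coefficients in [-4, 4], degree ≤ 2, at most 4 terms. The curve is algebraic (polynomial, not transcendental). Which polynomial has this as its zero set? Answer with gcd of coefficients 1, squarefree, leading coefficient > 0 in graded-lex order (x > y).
(a) The degree is 2 — the shape is more complex than any degree-1 curve.
(b) From the visible intercepts: it meets the x-axis at x = 1 (among the integer gridlines).
(c) Assembling these constraints gives the stated polynomial.

3*x*y + 2*y^2 + x - 1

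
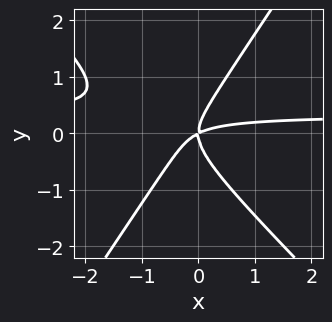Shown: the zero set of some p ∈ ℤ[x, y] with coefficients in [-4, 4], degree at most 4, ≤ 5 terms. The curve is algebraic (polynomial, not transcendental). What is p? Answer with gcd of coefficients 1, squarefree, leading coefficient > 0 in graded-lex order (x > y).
3*x^2*y + x*y^2 - 2*y^3 - x^2 + 2*x*y

deg p = 3.
Observable constraints: one y-axis crossing is at y = 0; it crosses the x-axis at the gridline x = 0.
Fitting integer coefficients to these (and the overall shape) gives p.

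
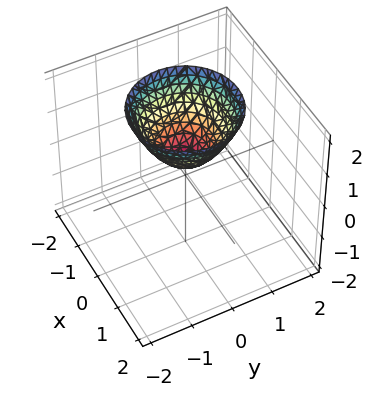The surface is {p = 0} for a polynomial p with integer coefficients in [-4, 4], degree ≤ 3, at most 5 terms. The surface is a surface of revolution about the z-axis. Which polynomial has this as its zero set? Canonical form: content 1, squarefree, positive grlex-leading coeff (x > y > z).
1. Degree: a generic line meets the surface in up to 2 points, so deg p = 2.
2. Symmetry: the z-axis is an axis of rotation, so x and y enter only as x² + y².
3. Observable constraints: the surface avoids every integer y-axis point in the box; a circular section at z = 2 has radius between 1 and 2.
4. Fitting integer coefficients to these (and the overall shape) gives p.

2*x^2 + 2*y^2 - 2*z + 1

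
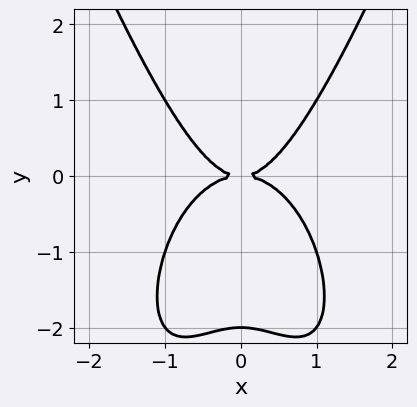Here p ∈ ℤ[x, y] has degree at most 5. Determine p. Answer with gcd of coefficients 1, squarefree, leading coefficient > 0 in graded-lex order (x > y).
The degree is 4 — the shape is more complex than any degree-3 curve.
Symmetries: the x ↦ −x reflection is a symmetry, so x appears only in even powers.
Checking where it meets the axes: the y-axis gridline crossings are at y ∈ {-2, 0}; it meets the x-axis at x = 0 (among the integer gridlines).
Putting this together gives p.

2*x^4 + x^2*y - y^3 - 2*y^2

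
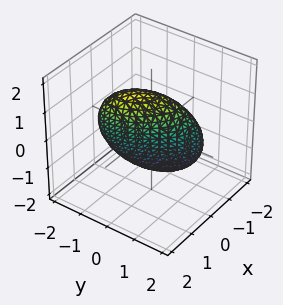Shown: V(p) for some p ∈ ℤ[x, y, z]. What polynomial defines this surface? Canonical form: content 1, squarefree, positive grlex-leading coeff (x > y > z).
1. deg p = 2.
2. Against the integer gridlines: the y-axis gridline crossings are at y ∈ {-1, 1}.
3. Solving for integer coefficients yields p as stated.

3*x^2 + 3*x*y - x*z + 2*y^2 + z^2 - 2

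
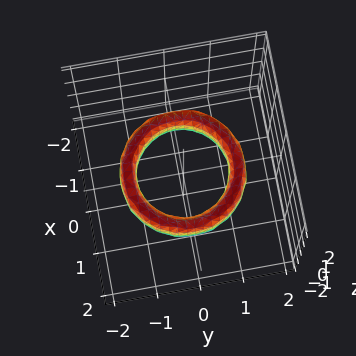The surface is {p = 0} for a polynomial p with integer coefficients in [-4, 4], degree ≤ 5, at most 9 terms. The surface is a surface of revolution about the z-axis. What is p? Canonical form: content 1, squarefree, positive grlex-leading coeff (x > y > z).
x^4 + 2*x^2*y^2 + y^4 - 3*x^2 - 3*y^2 + z^2 + 2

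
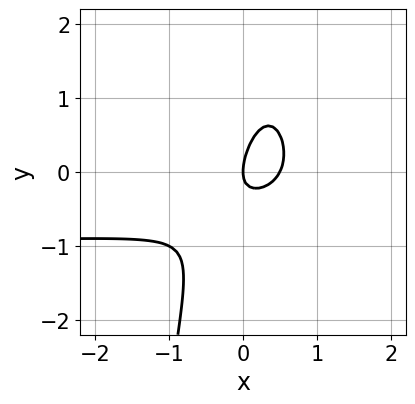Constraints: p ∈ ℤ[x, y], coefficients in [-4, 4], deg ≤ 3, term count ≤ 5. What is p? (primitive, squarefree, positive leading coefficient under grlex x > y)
1. Degree: the shape is more complex than any degree-2 curve, so deg p = 3.
2. Reading off the gridlines: it meets the x-axis at x = 0 (among the integer gridlines); it meets the y-axis at y = 0 (among the integer gridlines).
3. These observations pin down the coefficients.

2*x^2*y + 2*x^2 - 2*x*y + y^2 - x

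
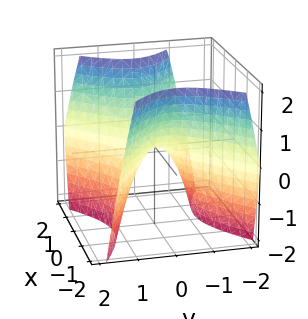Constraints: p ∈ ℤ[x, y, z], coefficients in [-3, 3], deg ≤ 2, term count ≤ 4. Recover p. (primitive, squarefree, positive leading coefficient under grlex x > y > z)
2*x^2 + x*y - 3*y^2 - 2*z

(a) The degree is 2 — a generic line meets the surface in up to 2 points.
(b) Checking where it meets the axes: one y-axis crossing is at y = 0; one x-axis crossing is at x = 0; it meets the z-axis at z = 0 (among the integer gridlines).
(c) Fitting integer coefficients to these (and the overall shape) gives p.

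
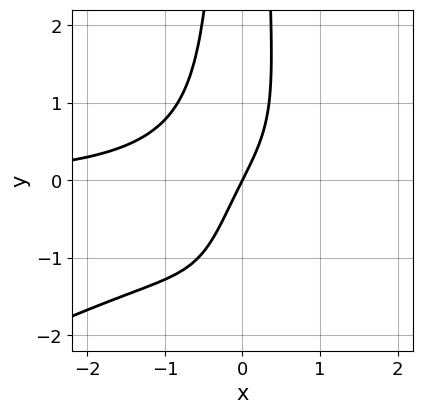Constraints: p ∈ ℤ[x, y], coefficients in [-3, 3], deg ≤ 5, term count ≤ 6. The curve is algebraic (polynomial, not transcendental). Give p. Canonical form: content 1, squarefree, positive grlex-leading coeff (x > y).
deg p = 4.
From the axis intercepts and sections: one x-axis crossing is at x = 0; one y-axis crossing is at y = 0.
Solving for integer coefficients yields p as stated.

x^3*y - 2*x^2*y^2 - x^2*y - 2*x + y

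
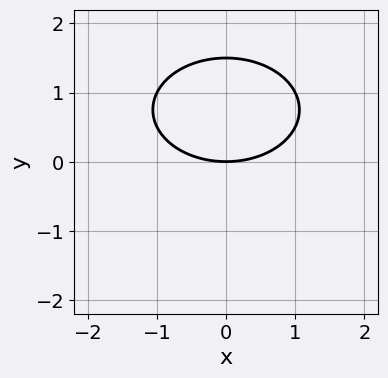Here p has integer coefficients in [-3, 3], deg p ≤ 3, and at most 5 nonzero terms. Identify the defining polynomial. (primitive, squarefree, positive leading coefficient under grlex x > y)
x^2 + 2*y^2 - 3*y

1. Degree: no degree-1 curve has this shape, so deg p = 2.
2. Symmetries: mirror symmetry x ↦ −x ⇒ only even powers of x.
3. Checking where it meets the axes: it crosses the y-axis at the gridline y = 0; it crosses the x-axis at the gridline x = 0.
4. Fitting integer coefficients to these (and the overall shape) gives p.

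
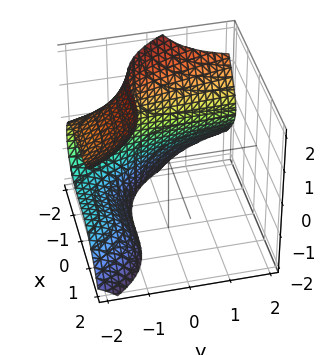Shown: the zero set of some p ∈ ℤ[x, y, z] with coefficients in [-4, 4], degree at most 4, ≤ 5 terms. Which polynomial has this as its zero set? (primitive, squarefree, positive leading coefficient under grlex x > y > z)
First, deg p = 3. No degree-2 surface has this shape.
Then, observable constraints: it misses every integer gridline on the z-axis; no y-intercept at any integer in the box.
Finally, the integer polynomial consistent with all of this is the stated p.

x^3 + 2*y*z^2 + z^2 + 3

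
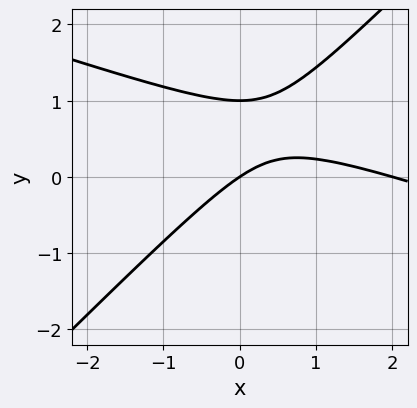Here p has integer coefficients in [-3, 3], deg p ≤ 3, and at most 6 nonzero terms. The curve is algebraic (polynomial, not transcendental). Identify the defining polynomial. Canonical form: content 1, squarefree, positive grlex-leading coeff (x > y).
x^2 + 2*x*y - 3*y^2 - 2*x + 3*y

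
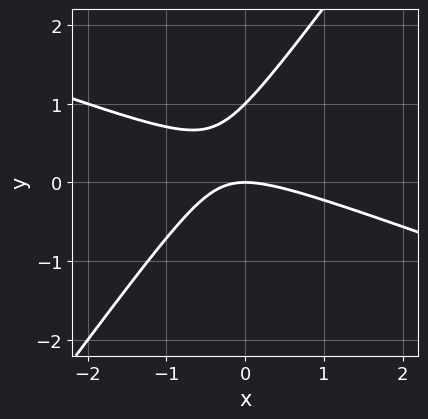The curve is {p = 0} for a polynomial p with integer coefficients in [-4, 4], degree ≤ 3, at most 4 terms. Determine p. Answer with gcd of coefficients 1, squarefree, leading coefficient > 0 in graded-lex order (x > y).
1. deg p = 2. The shape is more complex than any degree-1 curve.
2. Against the integer gridlines: one x-axis crossing is at x = 0; the y-axis gridline crossings are at y ∈ {0, 1}.
3. These observations pin down the coefficients.

x^2 + 2*x*y - 2*y^2 + 2*y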